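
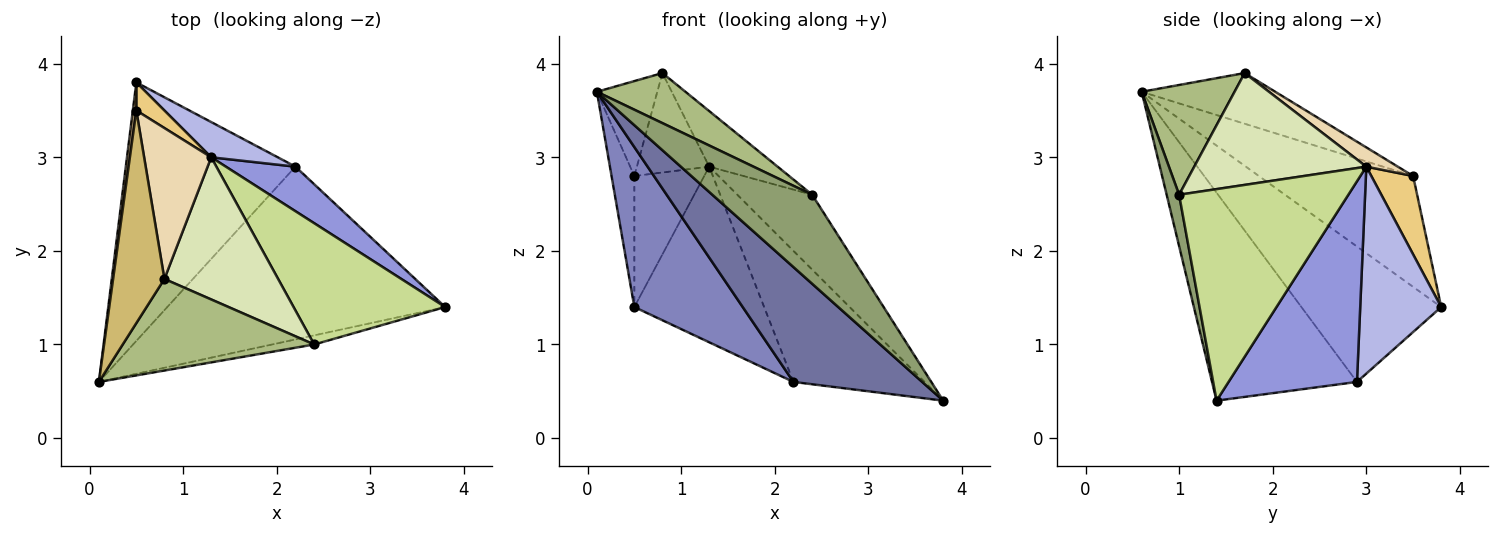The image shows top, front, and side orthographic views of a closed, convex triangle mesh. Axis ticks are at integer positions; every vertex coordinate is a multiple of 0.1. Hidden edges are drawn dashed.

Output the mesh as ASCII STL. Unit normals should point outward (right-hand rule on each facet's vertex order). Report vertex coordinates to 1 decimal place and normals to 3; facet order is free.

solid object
 facet normal -0.529 -0.470 -0.707
  outer loop
   vertex 2.2 2.9 0.6
   vertex 3.8 1.4 0.4
   vertex 0.1 0.6 3.7
  endloop
 endfacet
 facet normal -0.562 -0.435 -0.704
  outer loop
   vertex 2.2 2.9 0.6
   vertex 0.1 0.6 3.7
   vertex 0.5 3.8 1.4
  endloop
 endfacet
 facet normal 0.680 0.694 0.236
  outer loop
   vertex 2.2 2.9 0.6
   vertex 1.3 3.0 2.9
   vertex 3.8 1.4 0.4
  endloop
 endfacet
 facet normal 0.522 0.836 0.168
  outer loop
   vertex 2.2 2.9 0.6
   vertex 0.5 3.8 1.4
   vertex 1.3 3.0 2.9
  endloop
 endfacet
 facet normal 0.123 -0.987 -0.101
  outer loop
   vertex 2.4 1.0 2.6
   vertex 0.1 0.6 3.7
   vertex 3.8 1.4 0.4
  endloop
 endfacet
 facet normal 0.449 -0.429 0.784
  outer loop
   vertex 2.4 1.0 2.6
   vertex 0.8 1.7 3.9
   vertex 0.1 0.6 3.7
  endloop
 endfacet
 facet normal 0.765 0.338 0.548
  outer loop
   vertex 2.4 1.0 2.6
   vertex 3.8 1.4 0.4
   vertex 1.3 3.0 2.9
  endloop
 endfacet
 facet normal 0.675 0.268 0.687
  outer loop
   vertex 2.4 1.0 2.6
   vertex 1.3 3.0 2.9
   vertex 0.8 1.7 3.9
  endloop
 endfacet
 facet normal -0.989 0.146 0.031
  outer loop
   vertex 0.5 3.5 2.8
   vertex 0.5 3.8 1.4
   vertex 0.1 0.6 3.7
  endloop
 endfacet
 facet normal -0.670 0.303 0.678
  outer loop
   vertex 0.5 3.5 2.8
   vertex 0.1 0.6 3.7
   vertex 0.8 1.7 3.9
  endloop
 endfacet
 facet normal 0.505 0.844 0.181
  outer loop
   vertex 0.5 3.5 2.8
   vertex 1.3 3.0 2.9
   vertex 0.5 3.8 1.4
  endloop
 endfacet
 facet normal 0.233 0.535 0.812
  outer loop
   vertex 0.5 3.5 2.8
   vertex 0.8 1.7 3.9
   vertex 1.3 3.0 2.9
  endloop
 endfacet
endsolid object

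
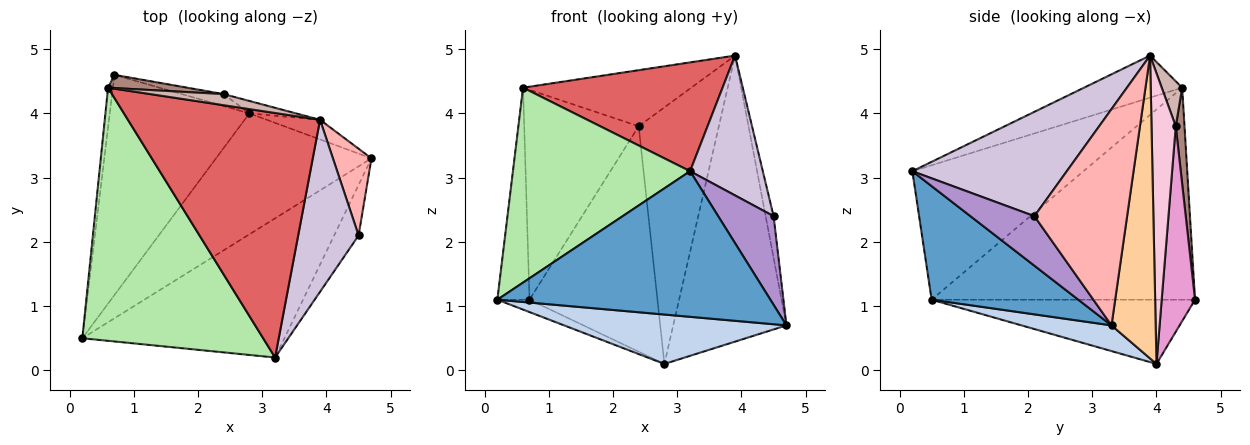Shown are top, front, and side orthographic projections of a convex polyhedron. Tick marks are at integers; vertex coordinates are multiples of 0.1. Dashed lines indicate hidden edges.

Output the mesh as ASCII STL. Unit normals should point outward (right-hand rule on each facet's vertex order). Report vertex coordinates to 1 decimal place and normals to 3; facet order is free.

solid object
 facet normal 0.362 -0.674 -0.644
  outer loop
   vertex 3.2 0.2 3.1
   vertex 0.2 0.5 1.1
   vertex 4.7 3.3 0.7
  endloop
 endfacet
 facet normal 0.151 -0.374 -0.915
  outer loop
   vertex 2.8 4.0 0.1
   vertex 4.7 3.3 0.7
   vertex 0.2 0.5 1.1
  endloop
 endfacet
 facet normal -0.417 0.051 -0.907
  outer loop
   vertex 2.8 4.0 0.1
   vertex 0.2 0.5 1.1
   vertex 0.7 4.6 1.1
  endloop
 endfacet
 facet normal 0.363 0.930 -0.064
  outer loop
   vertex 2.8 4.0 0.1
   vertex 3.9 3.9 4.9
   vertex 4.7 3.3 0.7
  endloop
 endfacet
 facet normal -0.992 0.121 -0.023
  outer loop
   vertex 0.6 4.4 4.4
   vertex 0.7 4.6 1.1
   vertex 0.2 0.5 1.1
  endloop
 endfacet
 facet normal -0.508 -0.526 0.683
  outer loop
   vertex 0.6 4.4 4.4
   vertex 0.2 0.5 1.1
   vertex 3.2 0.2 3.1
  endloop
 endfacet
 facet normal -0.196 -0.399 0.896
  outer loop
   vertex 0.6 4.4 4.4
   vertex 3.2 0.2 3.1
   vertex 3.9 3.9 4.9
  endloop
 endfacet
 facet normal 0.981 0.084 0.175
  outer loop
   vertex 4.5 2.1 2.4
   vertex 4.7 3.3 0.7
   vertex 3.9 3.9 4.9
  endloop
 endfacet
 facet normal 0.708 -0.613 -0.350
  outer loop
   vertex 4.5 2.1 2.4
   vertex 3.2 0.2 3.1
   vertex 4.7 3.3 0.7
  endloop
 endfacet
 facet normal 0.801 -0.377 0.464
  outer loop
   vertex 4.5 2.1 2.4
   vertex 3.9 3.9 4.9
   vertex 3.2 0.2 3.1
  endloop
 endfacet
 facet normal 0.076 0.995 0.063
  outer loop
   vertex 2.4 4.3 3.8
   vertex 0.7 4.6 1.1
   vertex 0.6 4.4 4.4
  endloop
 endfacet
 facet normal 0.118 0.974 0.193
  outer loop
   vertex 2.4 4.3 3.8
   vertex 0.6 4.4 4.4
   vertex 3.9 3.9 4.9
  endloop
 endfacet
 facet normal 0.252 0.966 -0.051
  outer loop
   vertex 2.4 4.3 3.8
   vertex 2.8 4.0 0.1
   vertex 0.7 4.6 1.1
  endloop
 endfacet
 facet normal 0.289 0.956 -0.046
  outer loop
   vertex 2.4 4.3 3.8
   vertex 3.9 3.9 4.9
   vertex 2.8 4.0 0.1
  endloop
 endfacet
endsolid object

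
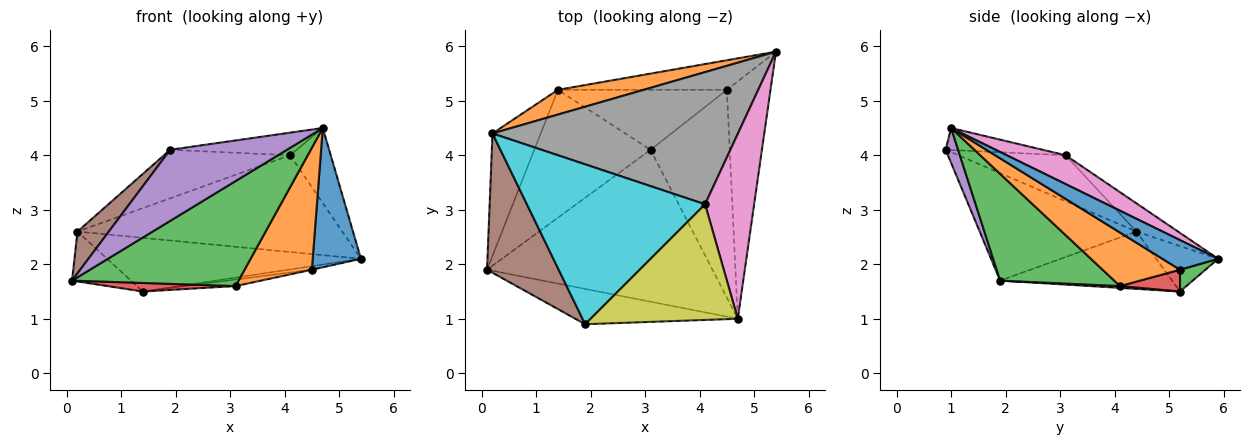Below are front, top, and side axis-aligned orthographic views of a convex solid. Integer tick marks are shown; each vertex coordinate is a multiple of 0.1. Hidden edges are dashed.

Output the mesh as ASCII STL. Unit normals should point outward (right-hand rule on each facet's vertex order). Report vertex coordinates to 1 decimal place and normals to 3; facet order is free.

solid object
 facet normal -0.740 0.254 -0.623
  outer loop
   vertex 0.2 4.4 2.6
   vertex 1.4 5.2 1.5
   vertex 0.1 1.9 1.7
  endloop
 endfacet
 facet normal -0.216 0.887 0.409
  outer loop
   vertex 0.2 4.4 2.6
   vertex 5.4 5.9 2.1
   vertex 1.4 5.2 1.5
  endloop
 endfacet
 facet normal 0.363 -0.530 -0.767
  outer loop
   vertex 3.1 4.1 1.6
   vertex 4.7 1.0 4.5
   vertex 0.1 1.9 1.7
  endloop
 endfacet
 facet normal 0.016 -0.067 -0.998
  outer loop
   vertex 3.1 4.1 1.6
   vertex 0.1 1.9 1.7
   vertex 1.4 5.2 1.5
  endloop
 endfacet
 facet normal 0.095 -0.892 -0.443
  outer loop
   vertex 1.9 0.9 4.1
   vertex 0.1 1.9 1.7
   vertex 4.7 1.0 4.5
  endloop
 endfacet
 facet normal -0.821 -0.164 0.547
  outer loop
   vertex 1.9 0.9 4.1
   vertex 0.2 4.4 2.6
   vertex 0.1 1.9 1.7
  endloop
 endfacet
 facet normal 0.478 0.330 0.814
  outer loop
   vertex 4.1 3.1 4.0
   vertex 4.7 1.0 4.5
   vertex 5.4 5.9 2.1
  endloop
 endfacet
 facet normal -0.092 0.588 0.803
  outer loop
   vertex 4.1 3.1 4.0
   vertex 5.4 5.9 2.1
   vertex 0.2 4.4 2.6
  endloop
 endfacet
 facet normal -0.145 0.190 0.971
  outer loop
   vertex 4.1 3.1 4.0
   vertex 1.9 0.9 4.1
   vertex 4.7 1.0 4.5
  endloop
 endfacet
 facet normal -0.240 0.282 0.929
  outer loop
   vertex 4.1 3.1 4.0
   vertex 0.2 4.4 2.6
   vertex 1.9 0.9 4.1
  endloop
 endfacet
 facet normal 0.505 -0.437 -0.744
  outer loop
   vertex 4.5 5.2 1.9
   vertex 5.4 5.9 2.1
   vertex 4.7 1.0 4.5
  endloop
 endfacet
 facet normal 0.503 -0.437 -0.745
  outer loop
   vertex 4.5 5.2 1.9
   vertex 4.7 1.0 4.5
   vertex 3.1 4.1 1.6
  endloop
 endfacet
 facet normal 0.127 0.118 -0.985
  outer loop
   vertex 4.5 5.2 1.9
   vertex 1.4 5.2 1.5
   vertex 5.4 5.9 2.1
  endloop
 endfacet
 facet normal 0.127 0.107 -0.986
  outer loop
   vertex 4.5 5.2 1.9
   vertex 3.1 4.1 1.6
   vertex 1.4 5.2 1.5
  endloop
 endfacet
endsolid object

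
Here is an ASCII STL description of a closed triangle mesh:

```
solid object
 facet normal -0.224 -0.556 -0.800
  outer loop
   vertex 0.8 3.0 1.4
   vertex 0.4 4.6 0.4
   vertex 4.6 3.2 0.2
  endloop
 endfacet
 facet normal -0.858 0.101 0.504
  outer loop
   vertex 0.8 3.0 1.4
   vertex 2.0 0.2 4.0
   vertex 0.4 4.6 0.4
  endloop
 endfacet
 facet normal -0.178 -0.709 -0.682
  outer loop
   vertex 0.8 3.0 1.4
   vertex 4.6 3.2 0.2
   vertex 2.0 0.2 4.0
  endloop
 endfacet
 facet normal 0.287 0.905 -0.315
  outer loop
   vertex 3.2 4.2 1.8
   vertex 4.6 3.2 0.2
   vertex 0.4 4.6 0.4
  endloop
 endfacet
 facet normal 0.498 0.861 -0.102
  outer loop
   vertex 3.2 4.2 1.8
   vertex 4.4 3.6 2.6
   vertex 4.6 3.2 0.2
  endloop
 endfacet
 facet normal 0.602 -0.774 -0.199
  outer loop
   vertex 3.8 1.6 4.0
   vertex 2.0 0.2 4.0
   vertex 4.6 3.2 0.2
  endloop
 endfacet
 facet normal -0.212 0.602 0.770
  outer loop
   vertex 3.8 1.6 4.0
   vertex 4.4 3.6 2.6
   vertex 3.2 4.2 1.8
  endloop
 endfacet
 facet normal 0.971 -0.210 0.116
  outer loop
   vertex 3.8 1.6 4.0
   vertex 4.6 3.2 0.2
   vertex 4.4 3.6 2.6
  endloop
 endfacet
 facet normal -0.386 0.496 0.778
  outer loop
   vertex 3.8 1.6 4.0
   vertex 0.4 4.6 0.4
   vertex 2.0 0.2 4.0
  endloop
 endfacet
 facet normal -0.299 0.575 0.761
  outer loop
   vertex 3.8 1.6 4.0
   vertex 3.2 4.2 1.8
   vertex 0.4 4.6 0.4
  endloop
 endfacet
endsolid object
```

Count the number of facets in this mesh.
10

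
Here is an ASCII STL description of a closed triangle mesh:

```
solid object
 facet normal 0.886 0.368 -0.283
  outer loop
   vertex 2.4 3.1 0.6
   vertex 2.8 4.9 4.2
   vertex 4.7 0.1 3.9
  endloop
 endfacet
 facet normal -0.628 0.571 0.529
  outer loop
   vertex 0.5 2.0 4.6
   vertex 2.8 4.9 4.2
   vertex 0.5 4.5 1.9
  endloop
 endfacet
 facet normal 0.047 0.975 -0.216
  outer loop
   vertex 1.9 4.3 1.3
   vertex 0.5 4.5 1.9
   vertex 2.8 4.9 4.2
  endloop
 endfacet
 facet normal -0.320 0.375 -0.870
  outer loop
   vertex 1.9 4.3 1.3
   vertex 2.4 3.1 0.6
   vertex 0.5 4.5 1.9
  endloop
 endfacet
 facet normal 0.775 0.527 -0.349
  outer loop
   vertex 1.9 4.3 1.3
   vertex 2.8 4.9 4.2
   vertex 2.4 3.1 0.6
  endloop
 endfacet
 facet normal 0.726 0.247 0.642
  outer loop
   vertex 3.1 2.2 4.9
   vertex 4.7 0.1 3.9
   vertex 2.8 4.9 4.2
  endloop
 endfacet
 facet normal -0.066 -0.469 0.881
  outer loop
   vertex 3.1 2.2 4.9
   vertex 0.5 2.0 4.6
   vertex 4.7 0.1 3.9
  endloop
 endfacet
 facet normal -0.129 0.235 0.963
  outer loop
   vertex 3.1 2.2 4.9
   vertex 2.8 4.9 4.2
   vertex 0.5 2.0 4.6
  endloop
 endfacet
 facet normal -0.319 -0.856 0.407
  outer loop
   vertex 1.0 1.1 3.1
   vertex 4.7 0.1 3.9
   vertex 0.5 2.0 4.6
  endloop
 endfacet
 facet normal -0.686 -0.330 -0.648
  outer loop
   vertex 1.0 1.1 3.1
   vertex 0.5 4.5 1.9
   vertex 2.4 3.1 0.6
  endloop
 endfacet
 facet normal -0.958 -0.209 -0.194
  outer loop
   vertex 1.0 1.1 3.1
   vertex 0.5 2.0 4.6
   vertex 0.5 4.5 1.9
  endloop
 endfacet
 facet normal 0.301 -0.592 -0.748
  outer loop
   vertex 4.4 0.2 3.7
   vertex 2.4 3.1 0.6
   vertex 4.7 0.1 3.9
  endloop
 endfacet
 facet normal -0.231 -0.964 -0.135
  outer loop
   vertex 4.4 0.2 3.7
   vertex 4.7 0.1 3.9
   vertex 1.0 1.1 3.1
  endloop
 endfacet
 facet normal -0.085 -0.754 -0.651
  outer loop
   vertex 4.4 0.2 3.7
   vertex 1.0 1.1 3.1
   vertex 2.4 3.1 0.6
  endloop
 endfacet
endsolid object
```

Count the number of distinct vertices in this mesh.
9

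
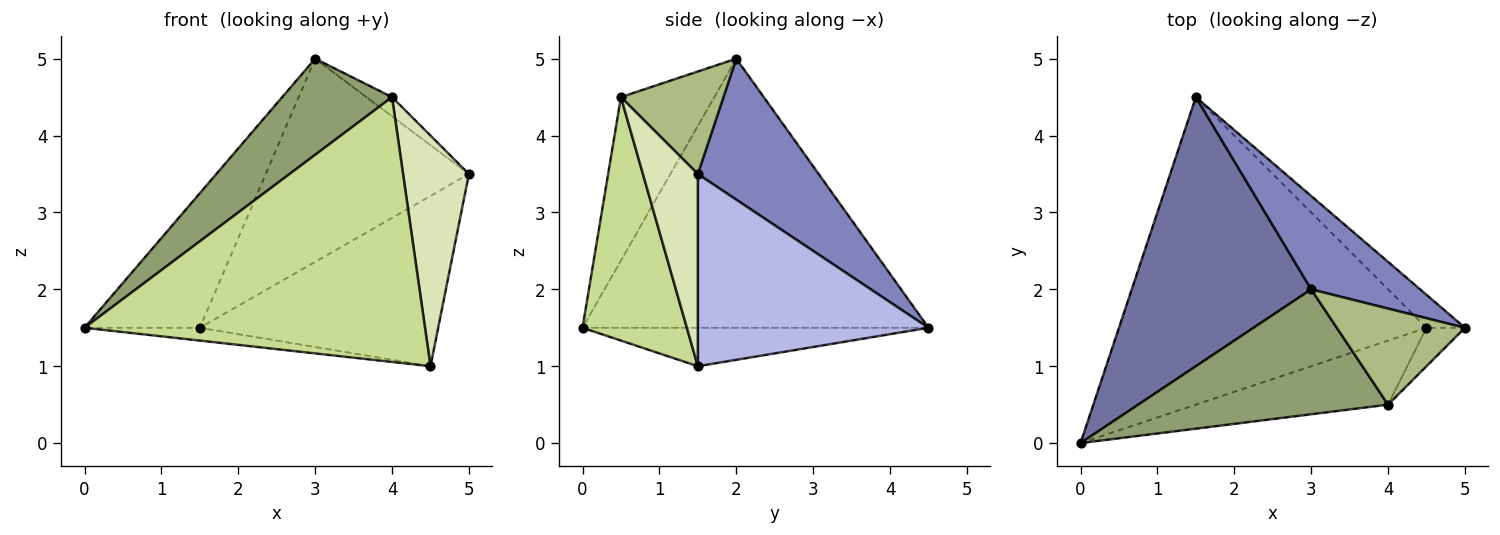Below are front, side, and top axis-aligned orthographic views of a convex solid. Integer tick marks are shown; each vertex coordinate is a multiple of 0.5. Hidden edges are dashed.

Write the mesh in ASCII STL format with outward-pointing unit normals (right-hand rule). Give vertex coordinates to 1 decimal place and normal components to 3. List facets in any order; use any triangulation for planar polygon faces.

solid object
 facet normal -0.802 0.267 0.535
  outer loop
   vertex 3.0 2.0 5.0
   vertex 1.5 4.5 1.5
   vertex 0.0 0.0 1.5
  endloop
 endfacet
 facet normal 0.475 0.799 0.367
  outer loop
   vertex 3.0 2.0 5.0
   vertex 5.0 1.5 3.5
   vertex 1.5 4.5 1.5
  endloop
 endfacet
 facet normal -0.124 0.041 -0.991
  outer loop
   vertex 4.5 1.5 1.0
   vertex 0.0 0.0 1.5
   vertex 1.5 4.5 1.5
  endloop
 endfacet
 facet normal 0.689 0.712 -0.138
  outer loop
   vertex 4.5 1.5 1.0
   vertex 1.5 4.5 1.5
   vertex 5.0 1.5 3.5
  endloop
 endfacet
 facet normal -0.460 -0.541 0.704
  outer loop
   vertex 4.0 0.5 4.5
   vertex 3.0 2.0 5.0
   vertex 0.0 0.0 1.5
  endloop
 endfacet
 facet normal 0.617 0.154 0.772
  outer loop
   vertex 4.0 0.5 4.5
   vertex 5.0 1.5 3.5
   vertex 3.0 2.0 5.0
  endloop
 endfacet
 facet normal 0.285 -0.932 -0.225
  outer loop
   vertex 4.0 0.5 4.5
   vertex 0.0 0.0 1.5
   vertex 4.5 1.5 1.0
  endloop
 endfacet
 facet normal 0.635 -0.762 -0.127
  outer loop
   vertex 4.0 0.5 4.5
   vertex 4.5 1.5 1.0
   vertex 5.0 1.5 3.5
  endloop
 endfacet
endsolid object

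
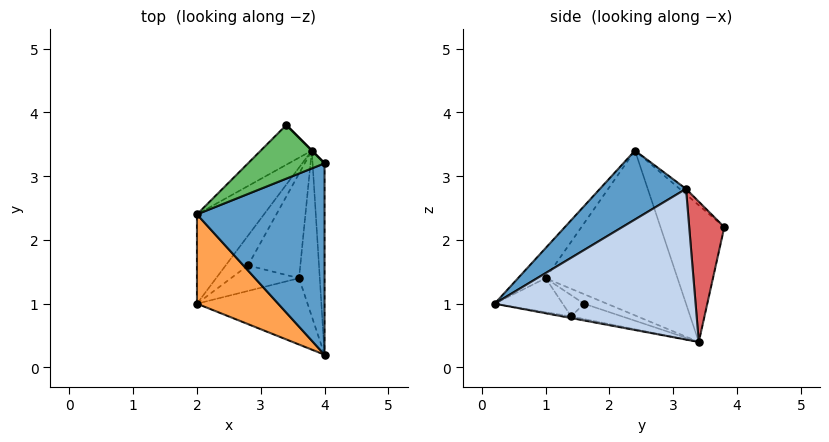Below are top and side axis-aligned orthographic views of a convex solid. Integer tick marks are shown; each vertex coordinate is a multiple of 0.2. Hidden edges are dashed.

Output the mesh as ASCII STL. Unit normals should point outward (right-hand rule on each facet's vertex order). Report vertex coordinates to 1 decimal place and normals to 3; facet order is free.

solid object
 facet normal 0.420 -0.467 0.778
  outer loop
   vertex 4.0 0.2 1.0
   vertex 4.0 3.2 2.8
   vertex 2.0 2.4 3.4
  endloop
 endfacet
 facet normal 0.996 0.047 -0.079
  outer loop
   vertex 3.8 3.4 0.4
   vertex 4.0 3.2 2.8
   vertex 4.0 0.2 1.0
  endloop
 endfacet
 facet normal -0.208 -0.801 0.561
  outer loop
   vertex 2.0 1.0 1.4
   vertex 4.0 0.2 1.0
   vertex 2.0 2.4 3.4
  endloop
 endfacet
 facet normal -0.816 0.474 -0.332
  outer loop
   vertex 2.0 1.0 1.4
   vertex 2.0 2.4 3.4
   vertex 3.8 3.4 0.4
  endloop
 endfacet
 facet normal -0.052 0.680 0.732
  outer loop
   vertex 3.4 3.8 2.2
   vertex 2.0 2.4 3.4
   vertex 4.0 3.2 2.8
  endloop
 endfacet
 facet normal -0.790 0.537 -0.295
  outer loop
   vertex 3.4 3.8 2.2
   vertex 3.8 3.4 0.4
   vertex 2.0 2.4 3.4
  endloop
 endfacet
 facet normal 0.707 0.707 0.000
  outer loop
   vertex 3.4 3.8 2.2
   vertex 4.0 3.2 2.8
   vertex 3.8 3.4 0.4
  endloop
 endfacet
 facet normal -0.075 -0.188 -0.979
  outer loop
   vertex 3.6 1.4 0.8
   vertex 3.8 3.4 0.4
   vertex 4.0 0.2 1.0
  endloop
 endfacet
 facet normal -0.285 -0.249 -0.926
  outer loop
   vertex 3.6 1.4 0.8
   vertex 4.0 0.2 1.0
   vertex 2.0 1.0 1.4
  endloop
 endfacet
 facet normal -0.392 -0.087 -0.916
  outer loop
   vertex 2.8 1.6 1.0
   vertex 2.0 1.0 1.4
   vertex 3.8 3.4 0.4
  endloop
 endfacet
 facet normal -0.277 -0.162 -0.947
  outer loop
   vertex 2.8 1.6 1.0
   vertex 3.8 3.4 0.4
   vertex 3.6 1.4 0.8
  endloop
 endfacet
 facet normal -0.290 -0.232 -0.928
  outer loop
   vertex 2.8 1.6 1.0
   vertex 3.6 1.4 0.8
   vertex 2.0 1.0 1.4
  endloop
 endfacet
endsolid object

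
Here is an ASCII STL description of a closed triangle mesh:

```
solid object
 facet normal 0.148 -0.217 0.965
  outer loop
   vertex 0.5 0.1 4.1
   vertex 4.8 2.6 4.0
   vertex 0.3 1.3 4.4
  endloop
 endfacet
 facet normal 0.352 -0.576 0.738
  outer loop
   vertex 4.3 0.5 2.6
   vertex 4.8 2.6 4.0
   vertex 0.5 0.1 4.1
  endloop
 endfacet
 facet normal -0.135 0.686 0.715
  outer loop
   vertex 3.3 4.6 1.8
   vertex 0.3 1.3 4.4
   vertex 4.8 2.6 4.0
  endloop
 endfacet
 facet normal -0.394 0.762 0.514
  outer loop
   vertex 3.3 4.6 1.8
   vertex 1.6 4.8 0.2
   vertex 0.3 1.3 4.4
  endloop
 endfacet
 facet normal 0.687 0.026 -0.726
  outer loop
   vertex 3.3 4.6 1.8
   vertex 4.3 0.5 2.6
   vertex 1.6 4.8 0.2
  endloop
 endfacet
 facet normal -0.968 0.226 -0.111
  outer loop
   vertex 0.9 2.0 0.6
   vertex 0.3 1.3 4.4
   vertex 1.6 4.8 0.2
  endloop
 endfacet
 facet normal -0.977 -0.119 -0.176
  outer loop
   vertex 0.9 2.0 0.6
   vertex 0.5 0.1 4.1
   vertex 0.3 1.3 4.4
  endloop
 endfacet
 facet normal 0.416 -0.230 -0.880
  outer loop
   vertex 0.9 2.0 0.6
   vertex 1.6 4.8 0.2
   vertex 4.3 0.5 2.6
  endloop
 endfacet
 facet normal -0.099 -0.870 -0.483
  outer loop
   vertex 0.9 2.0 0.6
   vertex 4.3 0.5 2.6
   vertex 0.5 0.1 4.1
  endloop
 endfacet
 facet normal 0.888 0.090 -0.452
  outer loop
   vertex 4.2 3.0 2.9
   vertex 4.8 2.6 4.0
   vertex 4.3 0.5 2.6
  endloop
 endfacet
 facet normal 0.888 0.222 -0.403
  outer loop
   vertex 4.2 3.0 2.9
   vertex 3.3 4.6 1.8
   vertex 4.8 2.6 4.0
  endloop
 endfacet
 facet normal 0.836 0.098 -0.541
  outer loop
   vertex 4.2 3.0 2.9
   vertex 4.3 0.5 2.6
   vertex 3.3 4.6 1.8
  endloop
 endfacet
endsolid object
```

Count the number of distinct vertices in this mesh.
8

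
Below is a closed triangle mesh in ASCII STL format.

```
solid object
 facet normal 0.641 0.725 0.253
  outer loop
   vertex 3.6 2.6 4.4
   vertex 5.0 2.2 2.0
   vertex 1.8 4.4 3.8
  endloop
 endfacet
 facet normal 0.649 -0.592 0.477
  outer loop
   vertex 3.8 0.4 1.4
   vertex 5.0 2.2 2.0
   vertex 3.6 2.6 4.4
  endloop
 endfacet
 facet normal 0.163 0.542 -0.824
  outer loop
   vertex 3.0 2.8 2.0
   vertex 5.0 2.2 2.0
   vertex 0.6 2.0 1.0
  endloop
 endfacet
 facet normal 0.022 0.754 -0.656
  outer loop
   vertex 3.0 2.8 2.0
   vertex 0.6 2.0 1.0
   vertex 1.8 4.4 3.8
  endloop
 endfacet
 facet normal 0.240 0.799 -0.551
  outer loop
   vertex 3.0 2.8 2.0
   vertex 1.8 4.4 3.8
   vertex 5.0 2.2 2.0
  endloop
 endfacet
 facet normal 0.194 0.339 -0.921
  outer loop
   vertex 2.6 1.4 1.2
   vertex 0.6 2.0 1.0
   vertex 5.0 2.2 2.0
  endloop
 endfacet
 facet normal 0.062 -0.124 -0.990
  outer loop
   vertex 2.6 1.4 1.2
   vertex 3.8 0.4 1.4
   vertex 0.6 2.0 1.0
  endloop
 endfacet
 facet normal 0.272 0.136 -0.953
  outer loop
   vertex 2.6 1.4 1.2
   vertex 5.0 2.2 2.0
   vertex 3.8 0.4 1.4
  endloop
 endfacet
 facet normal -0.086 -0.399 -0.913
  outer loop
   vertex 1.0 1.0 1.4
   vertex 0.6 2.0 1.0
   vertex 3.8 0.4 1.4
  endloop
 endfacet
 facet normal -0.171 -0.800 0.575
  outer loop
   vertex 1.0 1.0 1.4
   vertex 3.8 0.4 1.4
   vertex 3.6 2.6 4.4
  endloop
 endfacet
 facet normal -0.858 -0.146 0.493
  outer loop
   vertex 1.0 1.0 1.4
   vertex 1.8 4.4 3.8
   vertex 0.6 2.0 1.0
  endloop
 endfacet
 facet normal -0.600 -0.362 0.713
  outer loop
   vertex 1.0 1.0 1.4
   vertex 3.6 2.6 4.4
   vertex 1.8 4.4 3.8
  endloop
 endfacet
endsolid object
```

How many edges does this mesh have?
18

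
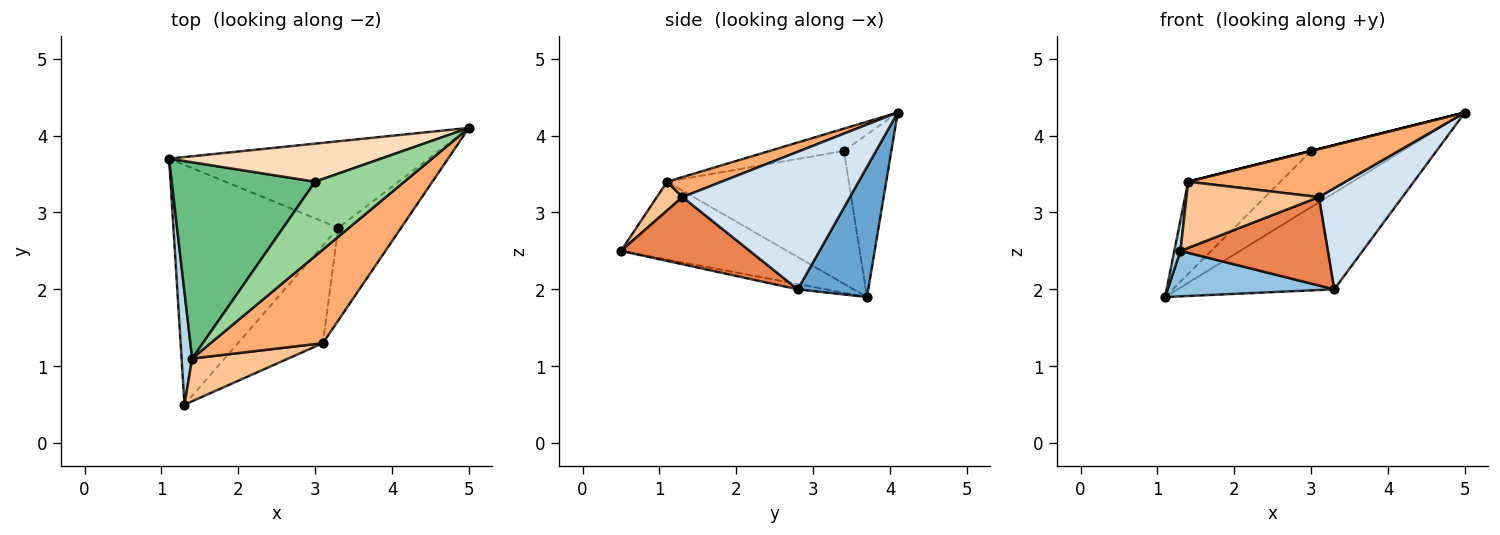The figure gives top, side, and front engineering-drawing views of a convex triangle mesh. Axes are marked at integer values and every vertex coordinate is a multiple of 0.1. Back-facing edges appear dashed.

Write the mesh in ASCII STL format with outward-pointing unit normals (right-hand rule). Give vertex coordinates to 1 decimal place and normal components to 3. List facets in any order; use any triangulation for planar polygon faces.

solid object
 facet normal 0.317 0.706 -0.633
  outer loop
   vertex 3.3 2.8 2.0
   vertex 1.1 3.7 1.9
   vertex 5.0 4.1 4.3
  endloop
 endfacet
 facet normal -0.031 -0.186 -0.982
  outer loop
   vertex 3.3 2.8 2.0
   vertex 1.3 0.5 2.5
   vertex 1.1 3.7 1.9
  endloop
 endfacet
 facet normal -0.990 -0.037 0.134
  outer loop
   vertex 1.4 1.1 3.4
   vertex 1.1 3.7 1.9
   vertex 1.3 0.5 2.5
  endloop
 endfacet
 facet normal 0.828 -0.413 -0.379
  outer loop
   vertex 3.1 1.3 3.2
   vertex 3.3 2.8 2.0
   vertex 5.0 4.1 4.3
  endloop
 endfacet
 facet normal 0.506 -0.579 -0.639
  outer loop
   vertex 3.1 1.3 3.2
   vertex 1.3 0.5 2.5
   vertex 3.3 2.8 2.0
  endloop
 endfacet
 facet normal 0.156 -0.451 0.879
  outer loop
   vertex 3.1 1.3 3.2
   vertex 5.0 4.1 4.3
   vertex 1.4 1.1 3.4
  endloop
 endfacet
 facet normal 0.161 -0.829 0.535
  outer loop
   vertex 3.1 1.3 3.2
   vertex 1.4 1.1 3.4
   vertex 1.3 0.5 2.5
  endloop
 endfacet
 facet normal -0.395 0.761 0.515
  outer loop
   vertex 3.0 3.4 3.8
   vertex 5.0 4.1 4.3
   vertex 1.1 3.7 1.9
  endloop
 endfacet
 facet normal -0.642 0.326 0.694
  outer loop
   vertex 3.0 3.4 3.8
   vertex 1.1 3.7 1.9
   vertex 1.4 1.1 3.4
  endloop
 endfacet
 facet normal -0.243 0.000 0.970
  outer loop
   vertex 3.0 3.4 3.8
   vertex 1.4 1.1 3.4
   vertex 5.0 4.1 4.3
  endloop
 endfacet
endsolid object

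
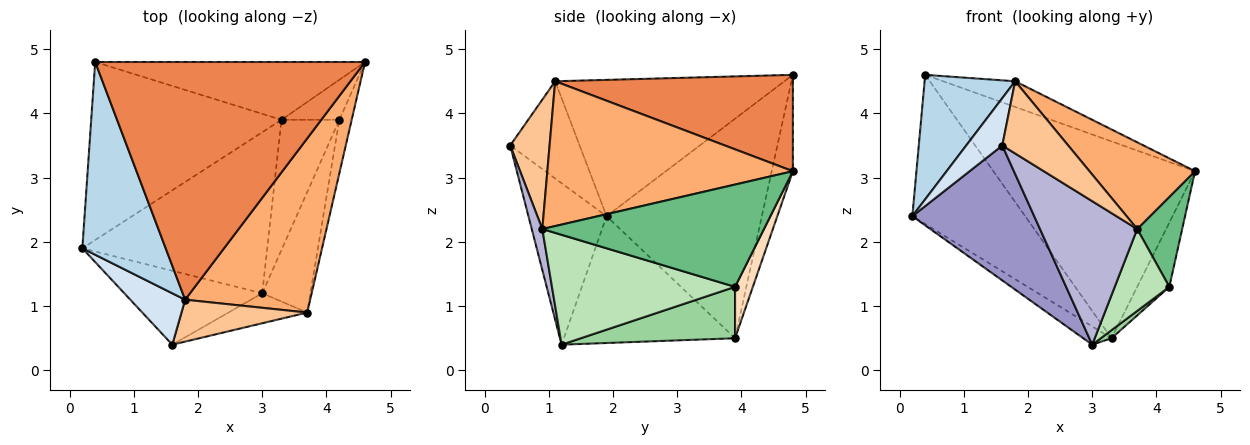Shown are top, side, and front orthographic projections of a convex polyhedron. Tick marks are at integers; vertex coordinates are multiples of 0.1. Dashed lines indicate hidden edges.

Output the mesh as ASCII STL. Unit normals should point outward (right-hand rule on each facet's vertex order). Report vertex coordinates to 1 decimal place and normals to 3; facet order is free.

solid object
 facet normal -0.662 0.481 -0.574
  outer loop
   vertex 3.3 3.9 0.5
   vertex 0.2 1.9 2.4
   vertex 0.4 4.8 4.6
  endloop
 endfacet
 facet normal -0.100 0.955 -0.280
  outer loop
   vertex 3.3 3.9 0.5
   vertex 0.4 4.8 4.6
   vertex 4.6 4.8 3.1
  endloop
 endfacet
 facet normal -0.808 -0.319 0.494
  outer loop
   vertex 1.8 1.1 4.5
   vertex 0.4 4.8 4.6
   vertex 0.2 1.9 2.4
  endloop
 endfacet
 facet normal -0.794 -0.412 0.447
  outer loop
   vertex 1.8 1.1 4.5
   vertex 0.2 1.9 2.4
   vertex 1.6 0.4 3.5
  endloop
 endfacet
 facet normal 0.335 0.101 0.937
  outer loop
   vertex 1.8 1.1 4.5
   vertex 4.6 4.8 3.1
   vertex 0.4 4.8 4.6
  endloop
 endfacet
 facet normal 0.720 -0.310 0.621
  outer loop
   vertex 3.7 0.9 2.2
   vertex 4.6 4.8 3.1
   vertex 1.8 1.1 4.5
  endloop
 endfacet
 facet normal 0.459 -0.768 0.446
  outer loop
   vertex 3.7 0.9 2.2
   vertex 1.8 1.1 4.5
   vertex 1.6 0.4 3.5
  endloop
 endfacet
 facet normal 0.425 0.768 -0.479
  outer loop
   vertex 4.2 3.9 1.3
   vertex 3.3 3.9 0.5
   vertex 4.6 4.8 3.1
  endloop
 endfacet
 facet normal 0.973 -0.197 -0.118
  outer loop
   vertex 4.2 3.9 1.3
   vertex 4.6 4.8 3.1
   vertex 3.7 0.9 2.2
  endloop
 endfacet
 facet normal 0.664 -0.046 -0.747
  outer loop
   vertex 3.0 1.2 0.4
   vertex 3.3 3.9 0.5
   vertex 4.2 3.9 1.3
  endloop
 endfacet
 facet normal 0.883 -0.263 -0.387
  outer loop
   vertex 3.0 1.2 0.4
   vertex 4.2 3.9 1.3
   vertex 3.7 0.9 2.2
  endloop
 endfacet
 facet normal -0.563 0.093 -0.821
  outer loop
   vertex 3.0 1.2 0.4
   vertex 0.2 1.9 2.4
   vertex 3.3 3.9 0.5
  endloop
 endfacet
 facet normal -0.490 -0.765 -0.419
  outer loop
   vertex 3.0 1.2 0.4
   vertex 1.6 0.4 3.5
   vertex 0.2 1.9 2.4
  endloop
 endfacet
 facet normal 0.106 -0.973 -0.203
  outer loop
   vertex 3.0 1.2 0.4
   vertex 3.7 0.9 2.2
   vertex 1.6 0.4 3.5
  endloop
 endfacet
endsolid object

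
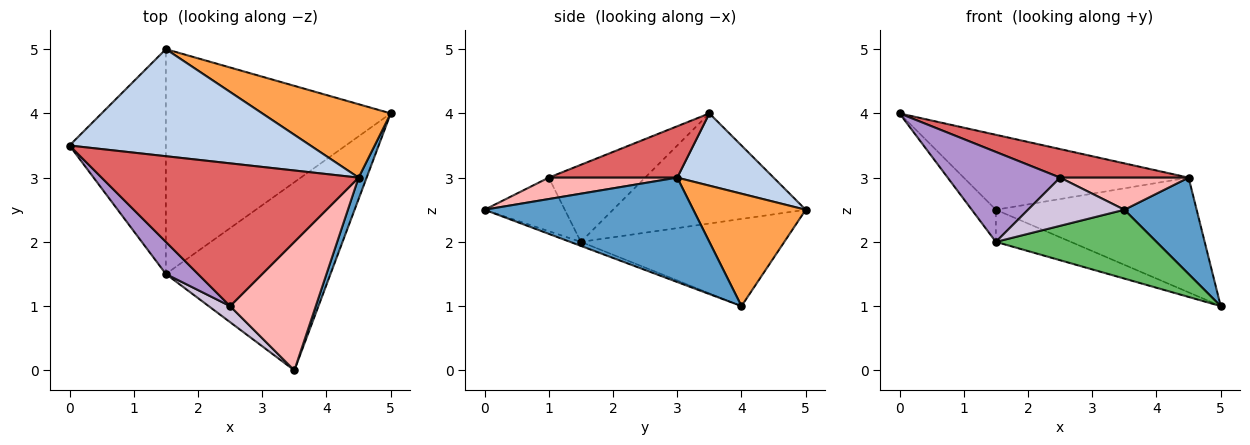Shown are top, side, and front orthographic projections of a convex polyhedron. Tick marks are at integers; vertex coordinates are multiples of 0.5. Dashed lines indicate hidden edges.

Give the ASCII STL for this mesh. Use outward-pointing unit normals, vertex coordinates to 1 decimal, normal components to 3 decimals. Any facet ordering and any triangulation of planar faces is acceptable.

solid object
 facet normal 0.942 -0.326 0.072
  outer loop
   vertex 4.5 3.0 3.0
   vertex 3.5 0.0 2.5
   vertex 5.0 4.0 1.0
  endloop
 endfacet
 facet normal 0.239 0.557 0.796
  outer loop
   vertex 4.5 3.0 3.0
   vertex 1.5 5.0 2.5
   vertex 0.0 3.5 4.0
  endloop
 endfacet
 facet normal 0.427 0.762 0.488
  outer loop
   vertex 4.5 3.0 3.0
   vertex 5.0 4.0 1.0
   vertex 1.5 5.0 2.5
  endloop
 endfacet
 facet normal -0.749 0.094 -0.656
  outer loop
   vertex 1.5 1.5 2.0
   vertex 0.0 3.5 4.0
   vertex 1.5 5.0 2.5
  endloop
 endfacet
 facet normal -0.023 -0.343 -0.939
  outer loop
   vertex 1.5 1.5 2.0
   vertex 5.0 4.0 1.0
   vertex 3.5 0.0 2.5
  endloop
 endfacet
 facet normal -0.358 0.132 -0.924
  outer loop
   vertex 1.5 1.5 2.0
   vertex 1.5 5.0 2.5
   vertex 5.0 4.0 1.0
  endloop
 endfacet
 facet normal 0.192 -0.192 0.962
  outer loop
   vertex 2.5 1.0 3.0
   vertex 4.5 3.0 3.0
   vertex 0.0 3.5 4.0
  endloop
 endfacet
 facet normal 0.236 -0.236 0.943
  outer loop
   vertex 2.5 1.0 3.0
   vertex 3.5 0.0 2.5
   vertex 4.5 3.0 3.0
  endloop
 endfacet
 facet normal -0.628 -0.733 0.262
  outer loop
   vertex 2.5 1.0 3.0
   vertex 0.0 3.5 4.0
   vertex 1.5 1.5 2.0
  endloop
 endfacet
 facet normal -0.620 -0.744 0.248
  outer loop
   vertex 2.5 1.0 3.0
   vertex 1.5 1.5 2.0
   vertex 3.5 0.0 2.5
  endloop
 endfacet
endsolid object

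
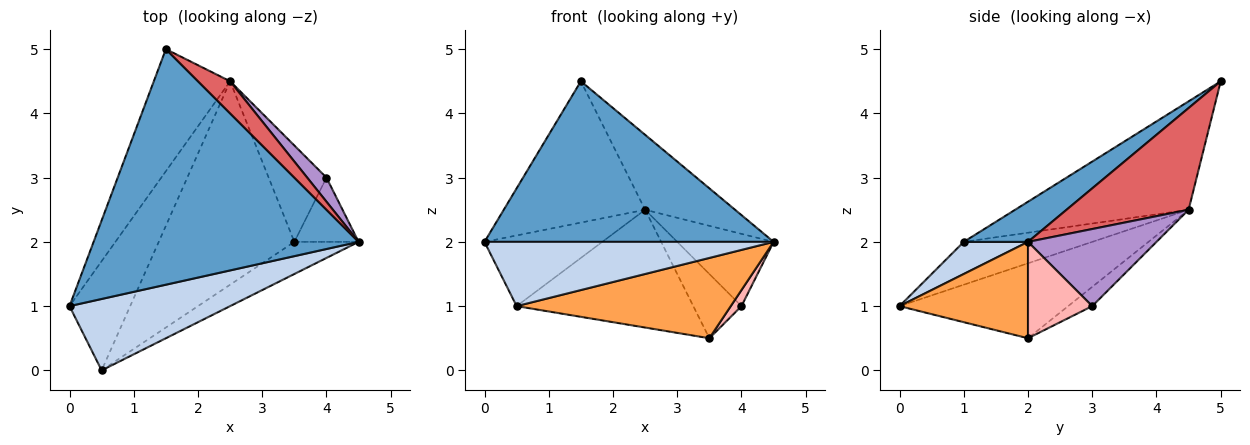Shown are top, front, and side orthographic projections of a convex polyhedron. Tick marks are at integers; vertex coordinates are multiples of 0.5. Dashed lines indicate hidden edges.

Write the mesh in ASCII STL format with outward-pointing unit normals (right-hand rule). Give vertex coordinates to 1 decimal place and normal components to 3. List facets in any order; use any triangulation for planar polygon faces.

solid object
 facet normal 0.124 -0.559 0.820
  outer loop
   vertex 1.5 5.0 4.5
   vertex 0.0 1.0 2.0
   vertex 4.5 2.0 2.0
  endloop
 endfacet
 facet normal 0.147 -0.662 0.735
  outer loop
   vertex 0.5 0.0 1.0
   vertex 4.5 2.0 2.0
   vertex 0.0 1.0 2.0
  endloop
 endfacet
 facet normal 0.487 -0.811 -0.324
  outer loop
   vertex 0.5 0.0 1.0
   vertex 3.5 2.0 0.5
   vertex 4.5 2.0 2.0
  endloop
 endfacet
 facet normal -0.681 0.555 -0.479
  outer loop
   vertex 2.5 4.5 2.5
   vertex 0.0 1.0 2.0
   vertex 1.5 5.0 4.5
  endloop
 endfacet
 facet normal -0.510 0.467 -0.722
  outer loop
   vertex 2.5 4.5 2.5
   vertex 0.5 0.0 1.0
   vertex 0.0 1.0 2.0
  endloop
 endfacet
 facet normal -0.431 0.452 -0.781
  outer loop
   vertex 2.5 4.5 2.5
   vertex 3.5 2.0 0.5
   vertex 0.5 0.0 1.0
  endloop
 endfacet
 facet normal 0.780 0.575 0.246
  outer loop
   vertex 2.5 4.5 2.5
   vertex 1.5 5.0 4.5
   vertex 4.5 2.0 2.0
  endloop
 endfacet
 facet normal 0.824 -0.137 -0.549
  outer loop
   vertex 4.0 3.0 1.0
   vertex 4.5 2.0 2.0
   vertex 3.5 2.0 0.5
  endloop
 endfacet
 facet normal 0.784 0.588 0.196
  outer loop
   vertex 4.0 3.0 1.0
   vertex 2.5 4.5 2.5
   vertex 4.5 2.0 2.0
  endloop
 endfacet
 facet normal -0.267 0.535 -0.802
  outer loop
   vertex 4.0 3.0 1.0
   vertex 3.5 2.0 0.5
   vertex 2.5 4.5 2.5
  endloop
 endfacet
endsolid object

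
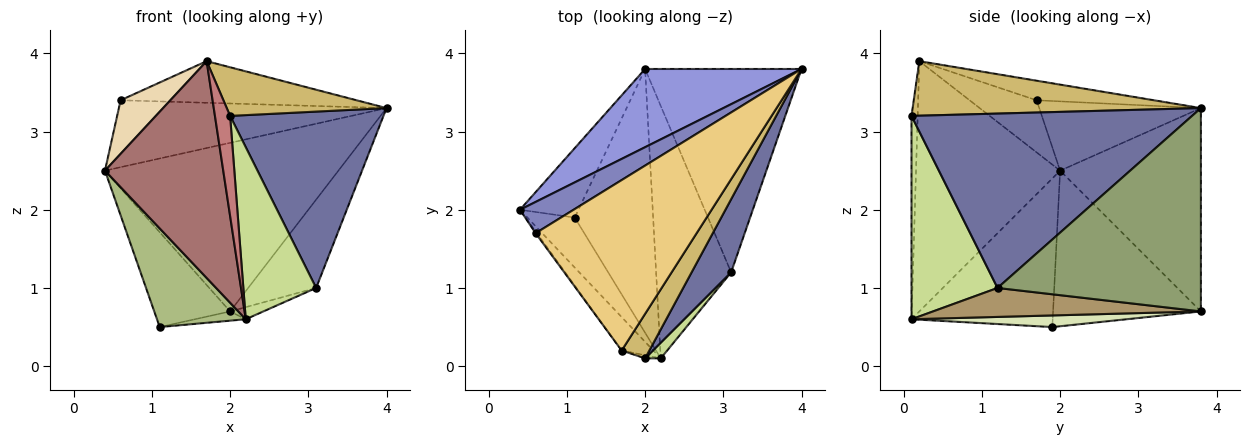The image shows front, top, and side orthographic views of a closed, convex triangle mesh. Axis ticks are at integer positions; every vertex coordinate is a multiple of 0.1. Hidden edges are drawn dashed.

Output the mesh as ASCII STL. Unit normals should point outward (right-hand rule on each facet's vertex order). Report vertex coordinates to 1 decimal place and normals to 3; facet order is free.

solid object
 facet normal 0.861 -0.470 0.195
  outer loop
   vertex 3.1 1.2 1.0
   vertex 4.0 3.8 3.3
   vertex 2.0 0.1 3.2
  endloop
 endfacet
 facet normal -0.480 0.795 0.372
  outer loop
   vertex 0.6 1.7 3.4
   vertex 4.0 3.8 3.3
   vertex 0.4 2.0 2.5
  endloop
 endfacet
 facet normal -0.480 0.796 0.369
  outer loop
   vertex 2.0 3.8 0.7
   vertex 0.4 2.0 2.5
   vertex 4.0 3.8 3.3
  endloop
 endfacet
 facet normal -0.844 0.433 -0.317
  outer loop
   vertex 2.0 3.8 0.7
   vertex 1.1 1.9 0.5
   vertex 0.4 2.0 2.5
  endloop
 endfacet
 facet normal 0.766 0.256 -0.589
  outer loop
   vertex 2.0 3.8 0.7
   vertex 4.0 3.8 3.3
   vertex 3.1 1.2 1.0
  endloop
 endfacet
 facet normal -0.817 -0.514 -0.260
  outer loop
   vertex 2.2 0.1 0.6
   vertex 0.4 2.0 2.5
   vertex 1.1 1.9 0.5
  endloop
 endfacet
 facet normal 0.762 -0.645 0.059
  outer loop
   vertex 2.2 0.1 0.6
   vertex 3.1 1.2 1.0
   vertex 2.0 0.1 3.2
  endloop
 endfacet
 facet normal 0.147 0.035 -0.989
  outer loop
   vertex 2.2 0.1 0.6
   vertex 1.1 1.9 0.5
   vertex 2.0 3.8 0.7
  endloop
 endfacet
 facet normal 0.360 0.045 -0.932
  outer loop
   vertex 2.2 0.1 0.6
   vertex 2.0 3.8 0.7
   vertex 3.1 1.2 1.0
  endloop
 endfacet
 facet normal 0.799 -0.443 0.406
  outer loop
   vertex 1.7 0.2 3.9
   vertex 2.0 0.1 3.2
   vertex 4.0 3.8 3.3
  endloop
 endfacet
 facet normal -0.117 0.236 0.965
  outer loop
   vertex 1.7 0.2 3.9
   vertex 4.0 3.8 3.3
   vertex 0.6 1.7 3.4
  endloop
 endfacet
 facet normal -0.803 -0.596 -0.020
  outer loop
   vertex 1.7 0.2 3.9
   vertex 0.6 1.7 3.4
   vertex 0.4 2.0 2.5
  endloop
 endfacet
 facet normal -0.769 -0.631 -0.097
  outer loop
   vertex 1.7 0.2 3.9
   vertex 0.4 2.0 2.5
   vertex 2.2 0.1 0.6
  endloop
 endfacet
 facet normal -0.376 -0.926 -0.029
  outer loop
   vertex 1.7 0.2 3.9
   vertex 2.2 0.1 0.6
   vertex 2.0 0.1 3.2
  endloop
 endfacet
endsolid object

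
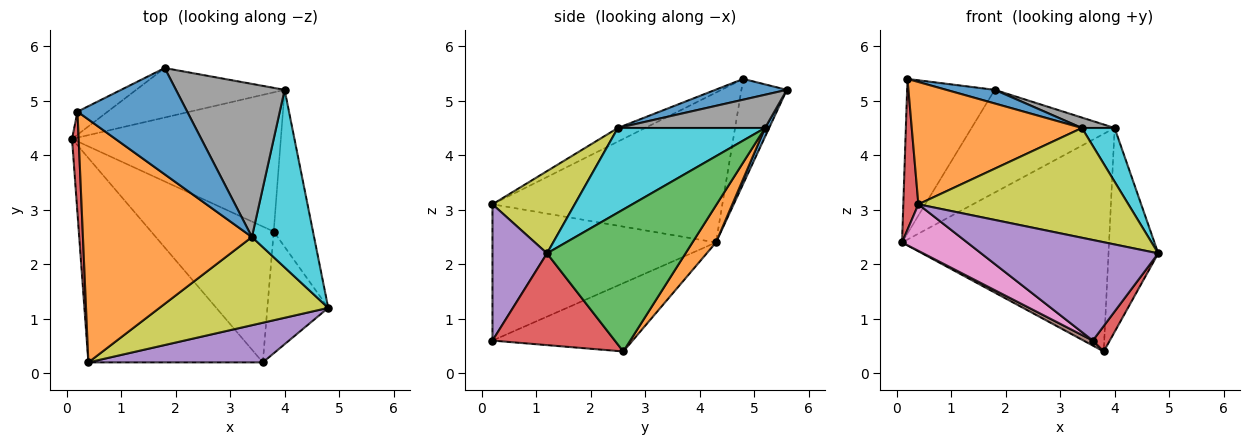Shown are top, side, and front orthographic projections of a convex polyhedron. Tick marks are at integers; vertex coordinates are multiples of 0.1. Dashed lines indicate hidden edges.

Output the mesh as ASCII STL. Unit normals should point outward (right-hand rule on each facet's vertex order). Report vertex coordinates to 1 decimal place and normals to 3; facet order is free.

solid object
 facet normal 0.026 0.901 -0.434
  outer loop
   vertex 4.0 5.2 4.5
   vertex 0.1 4.3 2.4
   vertex 1.8 5.6 5.2
  endloop
 endfacet
 facet normal 0.095 0.839 -0.536
  outer loop
   vertex 4.0 5.2 4.5
   vertex 3.8 2.6 0.4
   vertex 0.1 4.3 2.4
  endloop
 endfacet
 facet normal 0.911 0.327 -0.252
  outer loop
   vertex 4.0 5.2 4.5
   vertex 4.8 1.2 2.2
   vertex 3.8 2.6 0.4
  endloop
 endfacet
 facet normal 0.828 -0.115 -0.549
  outer loop
   vertex 3.6 0.2 0.6
   vertex 3.8 2.6 0.4
   vertex 4.8 1.2 2.2
  endloop
 endfacet
 facet normal 0.275 -0.894 0.352
  outer loop
   vertex 3.6 0.2 0.6
   vertex 4.8 1.2 2.2
   vertex 0.4 0.2 3.1
  endloop
 endfacet
 facet normal -0.487 -0.032 -0.873
  outer loop
   vertex 3.6 0.2 0.6
   vertex 0.1 4.3 2.4
   vertex 3.8 2.6 0.4
  endloop
 endfacet
 facet normal -0.606 -0.177 -0.776
  outer loop
   vertex 3.6 0.2 0.6
   vertex 0.4 0.2 3.1
   vertex 0.1 4.3 2.4
  endloop
 endfacet
 facet normal 0.292 -0.065 0.954
  outer loop
   vertex 3.4 2.5 4.5
   vertex 4.0 5.2 4.5
   vertex 1.8 5.6 5.2
  endloop
 endfacet
 facet normal 0.292 -0.746 0.599
  outer loop
   vertex 3.4 2.5 4.5
   vertex 0.4 0.2 3.1
   vertex 4.8 1.2 2.2
  endloop
 endfacet
 facet normal 0.793 -0.176 0.583
  outer loop
   vertex 3.4 2.5 4.5
   vertex 4.8 1.2 2.2
   vertex 4.0 5.2 4.5
  endloop
 endfacet
 facet normal 0.184 -0.125 0.975
  outer loop
   vertex 0.2 4.8 5.4
   vertex 3.4 2.5 4.5
   vertex 1.8 5.6 5.2
  endloop
 endfacet
 facet normal -0.072 -0.449 0.891
  outer loop
   vertex 0.2 4.8 5.4
   vertex 0.4 0.2 3.1
   vertex 3.4 2.5 4.5
  endloop
 endfacet
 facet normal -0.456 0.880 -0.131
  outer loop
   vertex 0.2 4.8 5.4
   vertex 1.8 5.6 5.2
   vertex 0.1 4.3 2.4
  endloop
 endfacet
 facet normal -0.997 -0.065 0.044
  outer loop
   vertex 0.2 4.8 5.4
   vertex 0.1 4.3 2.4
   vertex 0.4 0.2 3.1
  endloop
 endfacet
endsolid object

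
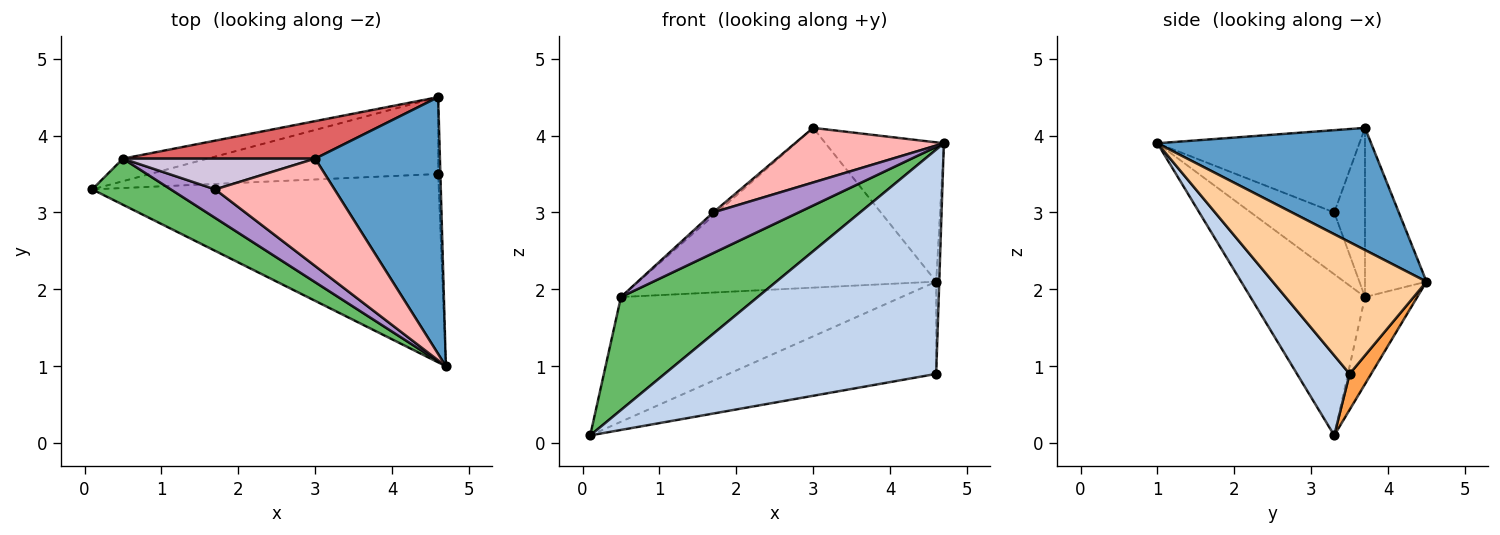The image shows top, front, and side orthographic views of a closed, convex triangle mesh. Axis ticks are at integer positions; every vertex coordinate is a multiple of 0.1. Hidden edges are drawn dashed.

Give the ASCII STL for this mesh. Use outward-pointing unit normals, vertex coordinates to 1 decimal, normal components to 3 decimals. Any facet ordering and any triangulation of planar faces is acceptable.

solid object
 facet normal 0.652 0.361 0.666
  outer loop
   vertex 3.0 3.7 4.1
   vertex 4.7 1.0 3.9
   vertex 4.6 4.5 2.1
  endloop
 endfacet
 facet normal 0.147 -0.757 -0.636
  outer loop
   vertex 4.6 3.5 0.9
   vertex 4.7 1.0 3.9
   vertex 0.1 3.3 0.1
  endloop
 endfacet
 facet normal 0.079 0.766 -0.638
  outer loop
   vertex 4.6 3.5 0.9
   vertex 0.1 3.3 0.1
   vertex 4.6 4.5 2.1
  endloop
 endfacet
 facet normal 1.000 0.020 -0.017
  outer loop
   vertex 4.6 3.5 0.9
   vertex 4.6 4.5 2.1
   vertex 4.7 1.0 3.9
  endloop
 endfacet
 facet normal -0.613 -0.732 0.299
  outer loop
   vertex 0.5 3.7 1.9
   vertex 0.1 3.3 0.1
   vertex 4.7 1.0 3.9
  endloop
 endfacet
 facet normal -0.180 0.968 -0.175
  outer loop
   vertex 0.5 3.7 1.9
   vertex 4.6 4.5 2.1
   vertex 0.1 3.3 0.1
  endloop
 endfacet
 facet normal -0.197 0.954 0.224
  outer loop
   vertex 0.5 3.7 1.9
   vertex 3.0 3.7 4.1
   vertex 4.6 4.5 2.1
  endloop
 endfacet
 facet normal -0.524 -0.386 0.759
  outer loop
   vertex 1.7 3.3 3.0
   vertex 4.7 1.0 3.9
   vertex 3.0 3.7 4.1
  endloop
 endfacet
 facet normal -0.625 -0.639 0.449
  outer loop
   vertex 1.7 3.3 3.0
   vertex 0.5 3.7 1.9
   vertex 4.7 1.0 3.9
  endloop
 endfacet
 facet normal -0.658 0.082 0.748
  outer loop
   vertex 1.7 3.3 3.0
   vertex 3.0 3.7 4.1
   vertex 0.5 3.7 1.9
  endloop
 endfacet
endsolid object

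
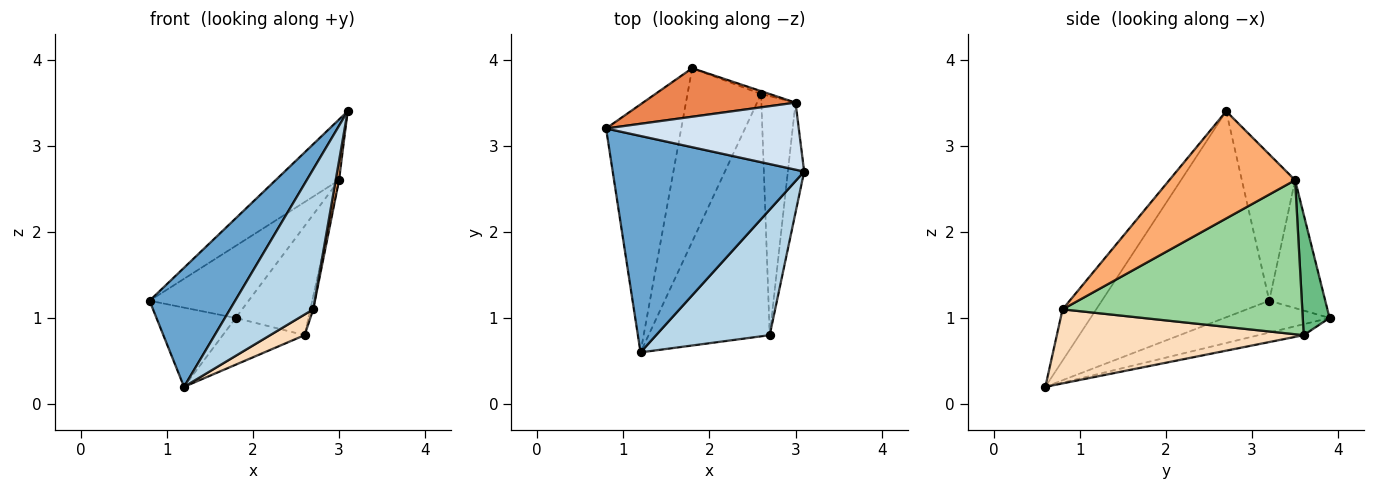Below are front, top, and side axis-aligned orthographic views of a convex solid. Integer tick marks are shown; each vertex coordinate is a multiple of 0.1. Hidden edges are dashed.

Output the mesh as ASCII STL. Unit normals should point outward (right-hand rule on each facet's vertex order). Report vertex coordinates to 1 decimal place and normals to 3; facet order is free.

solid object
 facet normal -0.686 -0.351 0.637
  outer loop
   vertex 1.2 0.6 0.2
   vertex 3.1 2.7 3.4
   vertex 0.8 3.2 1.2
  endloop
 endfacet
 facet normal -0.374 0.282 -0.883
  outer loop
   vertex 1.8 3.9 1.0
   vertex 1.2 0.6 0.2
   vertex 0.8 3.2 1.2
  endloop
 endfacet
 facet normal -0.288 -0.713 0.639
  outer loop
   vertex 2.7 0.8 1.1
   vertex 3.1 2.7 3.4
   vertex 1.2 0.6 0.2
  endloop
 endfacet
 facet normal -0.491 0.585 0.646
  outer loop
   vertex 3.0 3.5 2.6
   vertex 0.8 3.2 1.2
   vertex 3.1 2.7 3.4
  endloop
 endfacet
 facet normal -0.424 0.751 0.506
  outer loop
   vertex 3.0 3.5 2.6
   vertex 1.8 3.9 1.0
   vertex 0.8 3.2 1.2
  endloop
 endfacet
 facet normal 0.988 -0.026 -0.150
  outer loop
   vertex 3.0 3.5 2.6
   vertex 3.1 2.7 3.4
   vertex 2.7 0.8 1.1
  endloop
 endfacet
 facet normal -0.142 0.258 -0.956
  outer loop
   vertex 2.6 3.6 0.8
   vertex 1.2 0.6 0.2
   vertex 1.8 3.9 1.0
  endloop
 endfacet
 facet normal 0.520 -0.073 -0.851
  outer loop
   vertex 2.6 3.6 0.8
   vertex 2.7 0.8 1.1
   vertex 1.2 0.6 0.2
  endloop
 endfacet
 facet normal 0.346 0.938 -0.025
  outer loop
   vertex 2.6 3.6 0.8
   vertex 1.8 3.9 1.0
   vertex 3.0 3.5 2.6
  endloop
 endfacet
 facet normal 0.976 0.012 -0.216
  outer loop
   vertex 2.6 3.6 0.8
   vertex 3.0 3.5 2.6
   vertex 2.7 0.8 1.1
  endloop
 endfacet
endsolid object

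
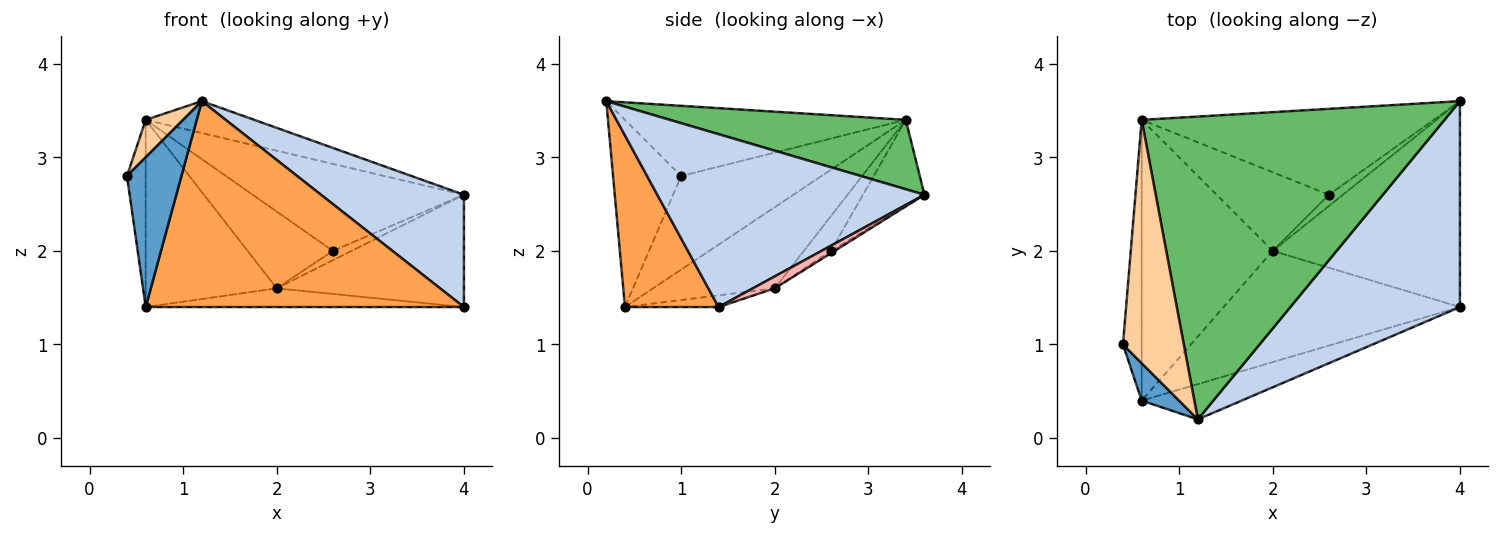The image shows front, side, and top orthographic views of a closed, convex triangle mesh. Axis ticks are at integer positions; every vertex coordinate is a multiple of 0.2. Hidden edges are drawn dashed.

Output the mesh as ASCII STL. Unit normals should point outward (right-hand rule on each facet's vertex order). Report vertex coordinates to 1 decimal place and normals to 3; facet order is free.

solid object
 facet normal -0.772 -0.617 0.154
  outer loop
   vertex 0.6 0.4 1.4
   vertex 1.2 0.2 3.6
   vertex 0.4 1.0 2.8
  endloop
 endfacet
 facet normal 0.667 -0.357 0.654
  outer loop
   vertex 4.0 1.4 1.4
   vertex 4.0 3.6 2.6
   vertex 1.2 0.2 3.6
  endloop
 endfacet
 facet normal 0.278 -0.947 -0.162
  outer loop
   vertex 4.0 1.4 1.4
   vertex 1.2 0.2 3.6
   vertex 0.6 0.4 1.4
  endloop
 endfacet
 facet normal -0.752 -0.100 0.652
  outer loop
   vertex 0.6 3.4 3.4
   vertex 0.4 1.0 2.8
   vertex 1.2 0.2 3.6
  endloop
 endfacet
 facet normal 0.222 0.102 0.970
  outer loop
   vertex 0.6 3.4 3.4
   vertex 1.2 0.2 3.6
   vertex 4.0 3.6 2.6
  endloop
 endfacet
 facet normal -0.972 0.130 -0.194
  outer loop
   vertex 0.6 3.4 3.4
   vertex 0.6 0.4 1.4
   vertex 0.4 1.0 2.8
  endloop
 endfacet
 facet normal -0.458 0.493 -0.740
  outer loop
   vertex 2.0 2.0 1.6
   vertex 0.6 0.4 1.4
   vertex 0.6 3.4 3.4
  endloop
 endfacet
 facet normal 0.056 0.478 -0.877
  outer loop
   vertex 2.0 2.0 1.6
   vertex 4.0 3.6 2.6
   vertex 4.0 1.4 1.4
  endloop
 endfacet
 facet normal -0.049 0.166 -0.985
  outer loop
   vertex 2.0 2.0 1.6
   vertex 4.0 1.4 1.4
   vertex 0.6 0.4 1.4
  endloop
 endfacet
 facet normal -0.203 0.697 -0.688
  outer loop
   vertex 2.6 2.6 2.0
   vertex 0.6 3.4 3.4
   vertex 4.0 3.6 2.6
  endloop
 endfacet
 facet normal -0.127 0.635 -0.762
  outer loop
   vertex 2.6 2.6 2.0
   vertex 4.0 3.6 2.6
   vertex 2.0 2.0 1.6
  endloop
 endfacet
 facet normal -0.216 0.682 -0.699
  outer loop
   vertex 2.6 2.6 2.0
   vertex 2.0 2.0 1.6
   vertex 0.6 3.4 3.4
  endloop
 endfacet
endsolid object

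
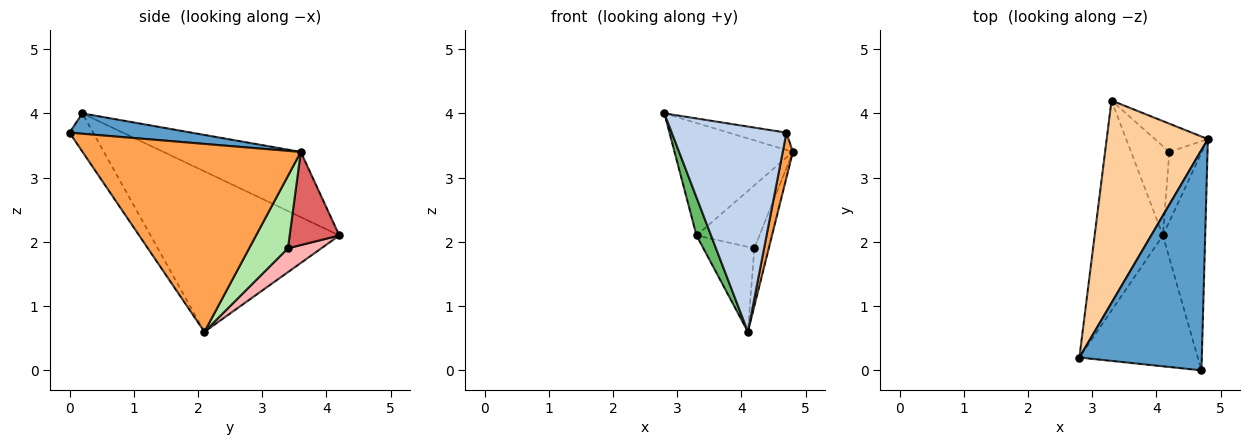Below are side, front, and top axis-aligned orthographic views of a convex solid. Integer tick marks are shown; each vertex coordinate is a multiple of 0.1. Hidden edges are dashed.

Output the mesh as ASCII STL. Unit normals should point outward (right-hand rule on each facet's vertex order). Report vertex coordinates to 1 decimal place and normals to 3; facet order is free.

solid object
 facet normal 0.163 0.077 0.984
  outer loop
   vertex 4.7 0.0 3.7
   vertex 4.8 3.6 3.4
   vertex 2.8 0.2 4.0
  endloop
 endfacet
 facet normal -0.171 -0.831 -0.530
  outer loop
   vertex 4.1 2.1 0.6
   vertex 4.7 0.0 3.7
   vertex 2.8 0.2 4.0
  endloop
 endfacet
 facet normal 0.975 -0.045 -0.219
  outer loop
   vertex 4.1 2.1 0.6
   vertex 4.8 3.6 3.4
   vertex 4.7 0.0 3.7
  endloop
 endfacet
 facet normal -0.491 0.423 0.762
  outer loop
   vertex 3.3 4.2 2.1
   vertex 2.8 0.2 4.0
   vertex 4.8 3.6 3.4
  endloop
 endfacet
 facet normal -0.918 -0.071 -0.390
  outer loop
   vertex 3.3 4.2 2.1
   vertex 4.1 2.1 0.6
   vertex 2.8 0.2 4.0
  endloop
 endfacet
 facet normal 0.863 0.322 -0.388
  outer loop
   vertex 4.2 3.4 1.9
   vertex 4.8 3.6 3.4
   vertex 4.1 2.1 0.6
  endloop
 endfacet
 facet normal 0.584 0.740 -0.332
  outer loop
   vertex 4.2 3.4 1.9
   vertex 3.3 4.2 2.1
   vertex 4.8 3.6 3.4
  endloop
 endfacet
 facet normal 0.412 0.628 -0.660
  outer loop
   vertex 4.2 3.4 1.9
   vertex 4.1 2.1 0.6
   vertex 3.3 4.2 2.1
  endloop
 endfacet
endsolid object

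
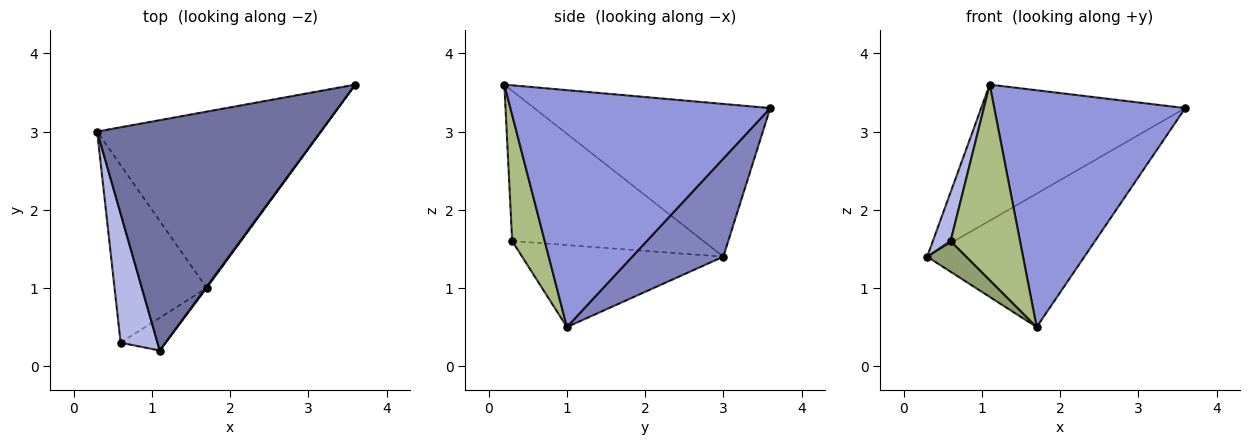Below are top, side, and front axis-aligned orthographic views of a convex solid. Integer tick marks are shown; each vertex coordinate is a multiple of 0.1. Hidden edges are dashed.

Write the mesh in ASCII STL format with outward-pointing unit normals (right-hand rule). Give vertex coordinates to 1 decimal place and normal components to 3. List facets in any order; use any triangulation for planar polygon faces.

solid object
 facet normal -0.507 0.438 0.742
  outer loop
   vertex 1.1 0.2 3.6
   vertex 3.6 3.6 3.3
   vertex 0.3 3.0 1.4
  endloop
 endfacet
 facet normal 0.330 0.570 -0.753
  outer loop
   vertex 1.7 1.0 0.5
   vertex 0.3 3.0 1.4
   vertex 3.6 3.6 3.3
  endloop
 endfacet
 facet normal 0.806 -0.592 0.003
  outer loop
   vertex 1.7 1.0 0.5
   vertex 3.6 3.6 3.3
   vertex 1.1 0.2 3.6
  endloop
 endfacet
 facet normal -0.967 -0.090 0.237
  outer loop
   vertex 0.6 0.3 1.6
   vertex 1.1 0.2 3.6
   vertex 0.3 3.0 1.4
  endloop
 endfacet
 facet normal -0.659 -0.128 -0.741
  outer loop
   vertex 0.6 0.3 1.6
   vertex 0.3 3.0 1.4
   vertex 1.7 1.0 0.5
  endloop
 endfacet
 facet normal 0.420 -0.895 -0.150
  outer loop
   vertex 0.6 0.3 1.6
   vertex 1.7 1.0 0.5
   vertex 1.1 0.2 3.6
  endloop
 endfacet
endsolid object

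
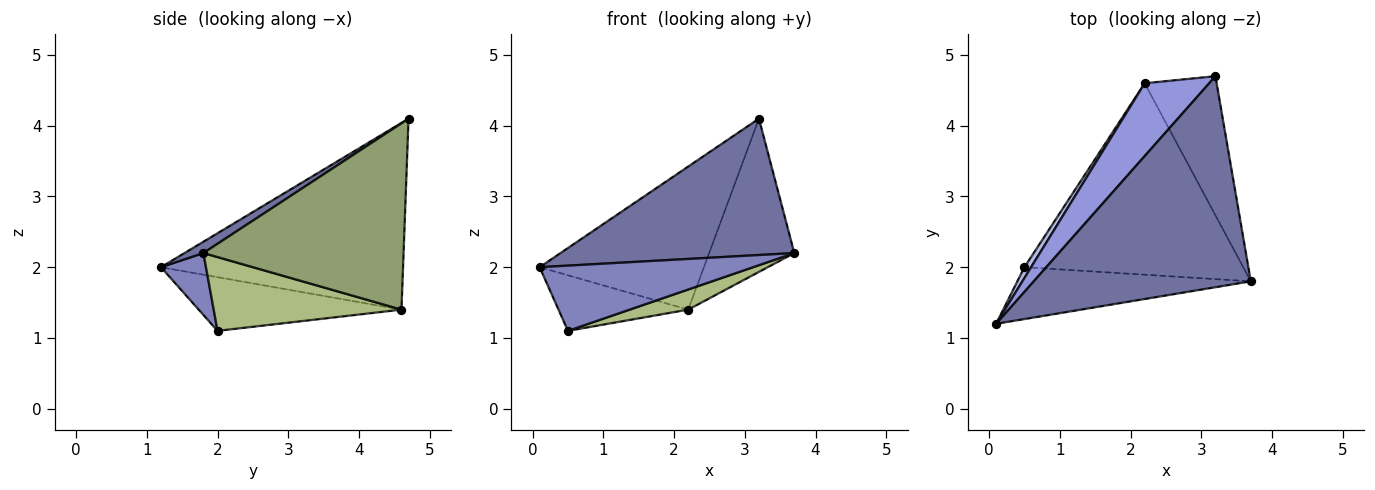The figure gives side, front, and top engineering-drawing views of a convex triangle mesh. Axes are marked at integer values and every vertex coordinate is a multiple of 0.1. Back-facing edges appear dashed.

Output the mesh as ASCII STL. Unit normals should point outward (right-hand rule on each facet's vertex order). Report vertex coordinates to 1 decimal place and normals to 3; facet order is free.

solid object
 facet normal 0.044 -0.542 0.839
  outer loop
   vertex 3.2 4.7 4.1
   vertex 0.1 1.2 2.0
   vertex 3.7 1.8 2.2
  endloop
 endfacet
 facet normal 0.163 -0.772 -0.614
  outer loop
   vertex 0.5 2.0 1.1
   vertex 3.7 1.8 2.2
   vertex 0.1 1.2 2.0
  endloop
 endfacet
 facet normal -0.796 0.540 0.275
  outer loop
   vertex 2.2 4.6 1.4
   vertex 0.1 1.2 2.0
   vertex 3.2 4.7 4.1
  endloop
 endfacet
 facet normal -0.838 0.536 0.104
  outer loop
   vertex 2.2 4.6 1.4
   vertex 0.5 2.0 1.1
   vertex 0.1 1.2 2.0
  endloop
 endfacet
 facet normal 0.867 0.369 -0.335
  outer loop
   vertex 2.2 4.6 1.4
   vertex 3.2 4.7 4.1
   vertex 3.7 1.8 2.2
  endloop
 endfacet
 facet normal 0.318 -0.099 -0.943
  outer loop
   vertex 2.2 4.6 1.4
   vertex 3.7 1.8 2.2
   vertex 0.5 2.0 1.1
  endloop
 endfacet
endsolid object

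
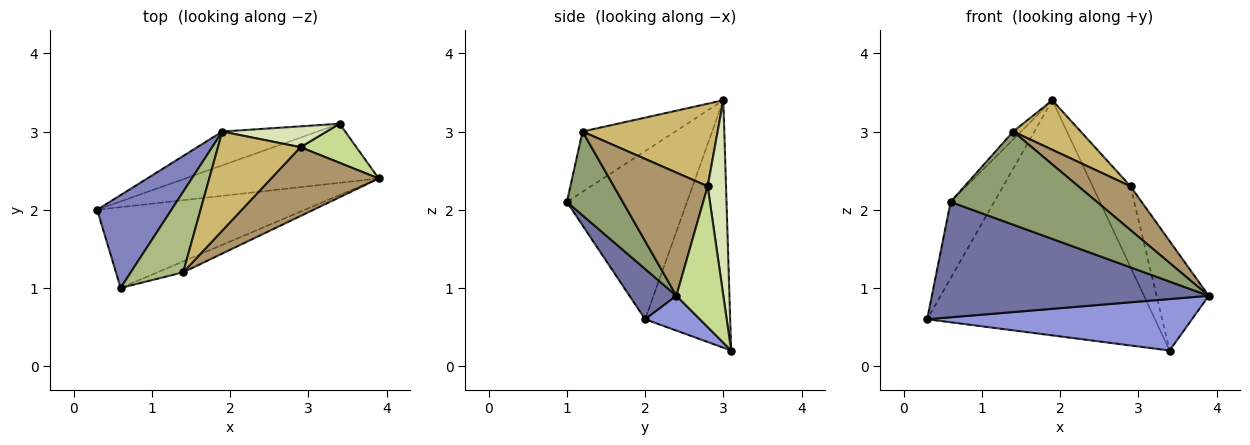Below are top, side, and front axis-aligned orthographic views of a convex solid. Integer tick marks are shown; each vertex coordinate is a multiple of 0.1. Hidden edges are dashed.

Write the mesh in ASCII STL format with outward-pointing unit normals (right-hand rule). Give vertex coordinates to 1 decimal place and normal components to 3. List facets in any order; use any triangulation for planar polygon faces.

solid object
 facet normal 0.137 -0.811 -0.568
  outer loop
   vertex 0.6 1.0 2.1
   vertex 0.3 2.0 0.6
   vertex 3.9 2.4 0.9
  endloop
 endfacet
 facet normal -0.868 0.315 0.384
  outer loop
   vertex 1.9 3.0 3.4
   vertex 0.3 2.0 0.6
   vertex 0.6 1.0 2.1
  endloop
 endfacet
 facet normal 0.135 -0.651 -0.747
  outer loop
   vertex 3.4 3.1 0.2
   vertex 3.9 2.4 0.9
   vertex 0.3 2.0 0.6
  endloop
 endfacet
 facet normal -0.347 0.928 -0.133
  outer loop
   vertex 3.4 3.1 0.2
   vertex 0.3 2.0 0.6
   vertex 1.9 3.0 3.4
  endloop
 endfacet
 facet normal 0.354 -0.929 -0.109
  outer loop
   vertex 1.4 1.2 3.0
   vertex 0.6 1.0 2.1
   vertex 3.9 2.4 0.9
  endloop
 endfacet
 facet normal -0.753 0.064 0.655
  outer loop
   vertex 1.4 1.2 3.0
   vertex 1.9 3.0 3.4
   vertex 0.6 1.0 2.1
  endloop
 endfacet
 facet normal 0.647 0.718 0.257
  outer loop
   vertex 2.9 2.8 2.3
   vertex 3.9 2.4 0.9
   vertex 3.4 3.1 0.2
  endloop
 endfacet
 facet normal 0.424 0.877 0.226
  outer loop
   vertex 2.9 2.8 2.3
   vertex 3.4 3.1 0.2
   vertex 1.9 3.0 3.4
  endloop
 endfacet
 facet normal 0.695 -0.386 0.607
  outer loop
   vertex 2.9 2.8 2.3
   vertex 1.4 1.2 3.0
   vertex 3.9 2.4 0.9
  endloop
 endfacet
 facet normal 0.667 -0.333 0.667
  outer loop
   vertex 2.9 2.8 2.3
   vertex 1.9 3.0 3.4
   vertex 1.4 1.2 3.0
  endloop
 endfacet
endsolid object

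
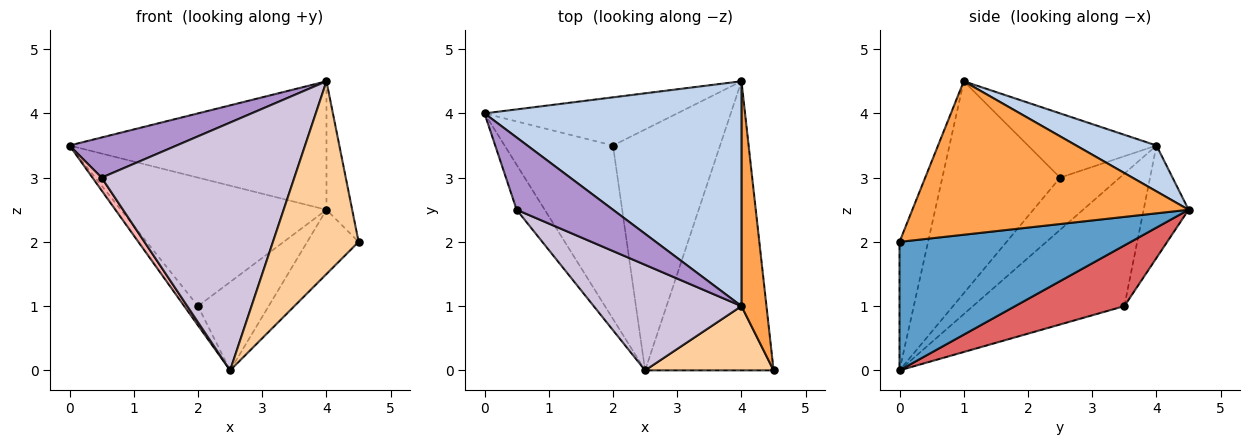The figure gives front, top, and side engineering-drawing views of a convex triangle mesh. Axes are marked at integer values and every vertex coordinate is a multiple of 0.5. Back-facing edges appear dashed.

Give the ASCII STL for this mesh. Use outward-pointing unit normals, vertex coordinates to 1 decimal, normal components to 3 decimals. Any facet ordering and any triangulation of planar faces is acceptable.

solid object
 facet normal 0.699 0.155 -0.699
  outer loop
   vertex 2.5 0.0 0.0
   vertex 4.0 4.5 2.5
   vertex 4.5 0.0 2.0
  endloop
 endfacet
 facet normal 0.153 0.490 0.858
  outer loop
   vertex 4.0 1.0 4.5
   vertex 4.0 4.5 2.5
   vertex 0.0 4.0 3.5
  endloop
 endfacet
 facet normal 0.983 0.091 0.160
  outer loop
   vertex 4.0 1.0 4.5
   vertex 4.5 0.0 2.0
   vertex 4.0 4.5 2.5
  endloop
 endfacet
 facet normal -0.302 -0.905 0.302
  outer loop
   vertex 4.0 1.0 4.5
   vertex 2.5 0.0 0.0
   vertex 4.5 0.0 2.0
  endloop
 endfacet
 facet normal -0.201 0.917 -0.344
  outer loop
   vertex 2.0 3.5 1.0
   vertex 0.0 4.0 3.5
   vertex 4.0 4.5 2.5
  endloop
 endfacet
 facet normal -0.772 0.070 -0.632
  outer loop
   vertex 2.0 3.5 1.0
   vertex 2.5 0.0 0.0
   vertex 0.0 4.0 3.5
  endloop
 endfacet
 facet normal 0.470 0.304 -0.829
  outer loop
   vertex 2.0 3.5 1.0
   vertex 4.0 4.5 2.5
   vertex 2.5 0.0 0.0
  endloop
 endfacet
 facet normal -0.873 -0.134 -0.470
  outer loop
   vertex 0.5 2.5 3.0
   vertex 0.0 4.0 3.5
   vertex 2.5 0.0 0.0
  endloop
 endfacet
 facet normal -0.504 -0.420 0.755
  outer loop
   vertex 0.5 2.5 3.0
   vertex 4.0 1.0 4.5
   vertex 0.0 4.0 3.5
  endloop
 endfacet
 facet normal -0.490 -0.802 0.342
  outer loop
   vertex 0.5 2.5 3.0
   vertex 2.5 0.0 0.0
   vertex 4.0 1.0 4.5
  endloop
 endfacet
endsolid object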